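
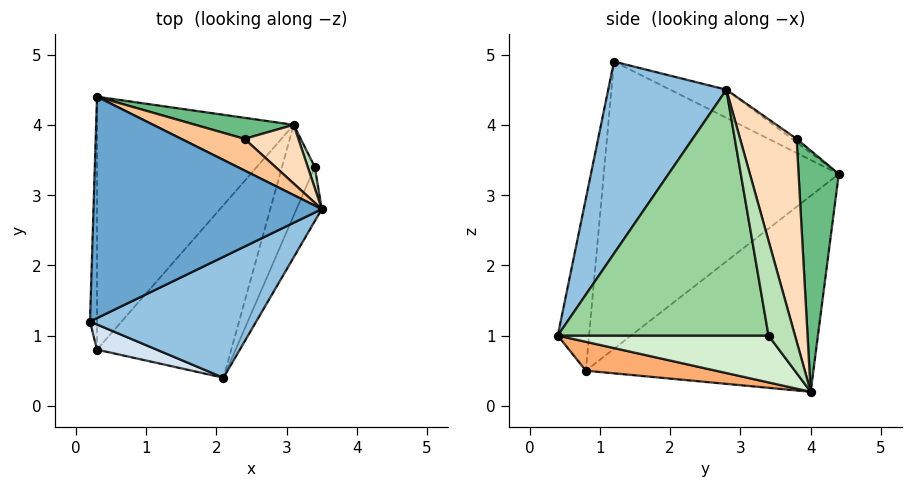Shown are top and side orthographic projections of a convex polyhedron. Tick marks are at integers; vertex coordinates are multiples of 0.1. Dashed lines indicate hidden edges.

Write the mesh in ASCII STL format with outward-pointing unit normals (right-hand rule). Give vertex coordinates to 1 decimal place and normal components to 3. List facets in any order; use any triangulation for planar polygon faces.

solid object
 facet normal -0.109 0.447 0.888
  outer loop
   vertex 0.3 4.4 3.3
   vertex 0.2 1.2 4.9
   vertex 3.5 2.8 4.5
  endloop
 endfacet
 facet normal 0.440 -0.813 0.381
  outer loop
   vertex 2.1 0.4 1.0
   vertex 3.5 2.8 4.5
   vertex 0.2 1.2 4.9
  endloop
 endfacet
 facet normal -1.000 0.019 -0.024
  outer loop
   vertex 0.3 0.8 0.5
   vertex 0.2 1.2 4.9
   vertex 0.3 4.4 3.3
  endloop
 endfacet
 facet normal -0.238 -0.968 0.083
  outer loop
   vertex 0.3 0.8 0.5
   vertex 2.1 0.4 1.0
   vertex 0.2 1.2 4.9
  endloop
 endfacet
 facet normal -0.618 0.483 -0.621
  outer loop
   vertex 0.3 0.8 0.5
   vertex 0.3 4.4 3.3
   vertex 3.1 4.0 0.2
  endloop
 endfacet
 facet normal 0.203 -0.266 -0.942
  outer loop
   vertex 0.3 0.8 0.5
   vertex 3.1 4.0 0.2
   vertex 2.1 0.4 1.0
  endloop
 endfacet
 facet normal -0.047 0.538 0.842
  outer loop
   vertex 2.4 3.8 3.8
   vertex 0.3 4.4 3.3
   vertex 3.5 2.8 4.5
  endloop
 endfacet
 facet normal 0.606 0.779 0.161
  outer loop
   vertex 2.4 3.8 3.8
   vertex 3.5 2.8 4.5
   vertex 3.1 4.0 0.2
  endloop
 endfacet
 facet normal 0.251 0.963 0.102
  outer loop
   vertex 2.4 3.8 3.8
   vertex 3.1 4.0 0.2
   vertex 0.3 4.4 3.3
  endloop
 endfacet
 facet normal 0.913 -0.396 -0.094
  outer loop
   vertex 3.4 3.4 1.0
   vertex 3.5 2.8 4.5
   vertex 2.1 0.4 1.0
  endloop
 endfacet
 facet normal 0.856 0.513 0.063
  outer loop
   vertex 3.4 3.4 1.0
   vertex 3.1 4.0 0.2
   vertex 3.5 2.8 4.5
  endloop
 endfacet
 facet normal 0.772 -0.335 -0.540
  outer loop
   vertex 3.4 3.4 1.0
   vertex 2.1 0.4 1.0
   vertex 3.1 4.0 0.2
  endloop
 endfacet
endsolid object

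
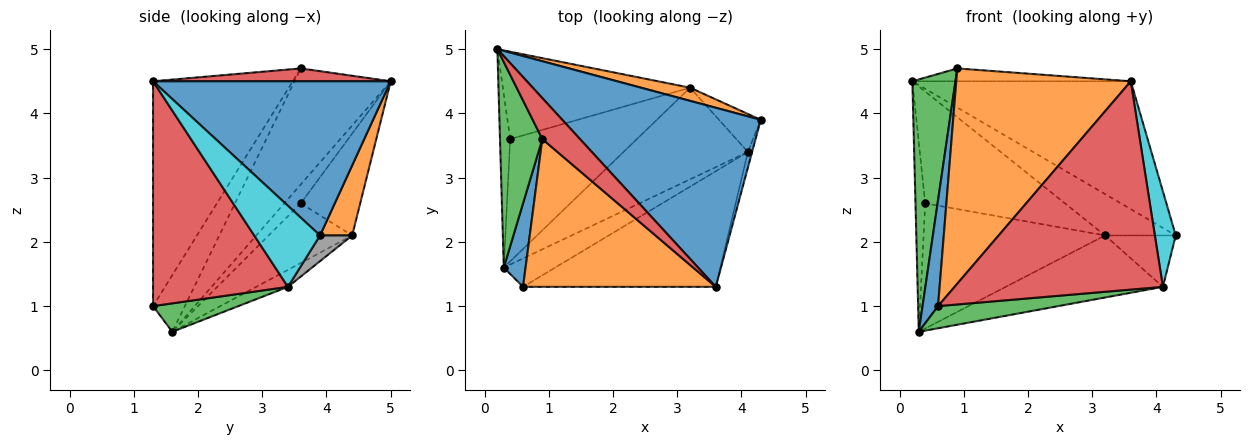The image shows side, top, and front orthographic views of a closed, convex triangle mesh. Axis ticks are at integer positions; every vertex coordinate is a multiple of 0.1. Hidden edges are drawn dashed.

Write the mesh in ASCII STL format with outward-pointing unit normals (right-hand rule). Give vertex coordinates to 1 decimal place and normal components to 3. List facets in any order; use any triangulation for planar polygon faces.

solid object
 facet normal 0.534 0.491 0.688
  outer loop
   vertex 3.6 1.3 4.5
   vertex 4.3 3.9 2.1
   vertex 0.2 5.0 4.5
  endloop
 endfacet
 facet normal 0.397 0.874 0.278
  outer loop
   vertex 3.2 4.4 2.1
   vertex 0.2 5.0 4.5
   vertex 4.3 3.9 2.1
  endloop
 endfacet
 facet normal -0.866 -0.388 0.316
  outer loop
   vertex 0.9 3.6 4.7
   vertex 0.2 5.0 4.5
   vertex 0.3 1.6 0.6
  endloop
 endfacet
 facet normal 0.309 0.284 0.907
  outer loop
   vertex 0.9 3.6 4.7
   vertex 3.6 1.3 4.5
   vertex 0.2 5.0 4.5
  endloop
 endfacet
 facet normal -0.781 0.461 -0.422
  outer loop
   vertex 0.4 3.6 2.6
   vertex 0.3 1.6 0.6
   vertex 0.2 5.0 4.5
  endloop
 endfacet
 facet normal -0.318 0.747 -0.584
  outer loop
   vertex 0.4 3.6 2.6
   vertex 0.2 5.0 4.5
   vertex 3.2 4.4 2.1
  endloop
 endfacet
 facet normal -0.313 0.679 -0.664
  outer loop
   vertex 0.4 3.6 2.6
   vertex 3.2 4.4 2.1
   vertex 0.3 1.6 0.6
  endloop
 endfacet
 facet normal 0.343 0.755 -0.558
  outer loop
   vertex 4.1 3.4 1.3
   vertex 3.2 4.4 2.1
   vertex 4.3 3.9 2.1
  endloop
 endfacet
 facet normal -0.112 0.557 -0.823
  outer loop
   vertex 4.1 3.4 1.3
   vertex 0.3 1.6 0.6
   vertex 3.2 4.4 2.1
  endloop
 endfacet
 facet normal 0.952 -0.302 -0.049
  outer loop
   vertex 4.1 3.4 1.3
   vertex 4.3 3.9 2.1
   vertex 3.6 1.3 4.5
  endloop
 endfacet
 facet normal -0.850 -0.414 0.326
  outer loop
   vertex 0.6 1.3 1.0
   vertex 0.9 3.6 4.7
   vertex 0.3 1.6 0.6
  endloop
 endfacet
 facet normal -0.551 -0.688 0.472
  outer loop
   vertex 0.6 1.3 1.0
   vertex 3.6 1.3 4.5
   vertex 0.9 3.6 4.7
  endloop
 endfacet
 facet normal 0.400 -0.564 -0.723
  outer loop
   vertex 0.6 1.3 1.0
   vertex 0.3 1.6 0.6
   vertex 4.1 3.4 1.3
  endloop
 endfacet
 facet normal 0.493 -0.761 -0.422
  outer loop
   vertex 0.6 1.3 1.0
   vertex 4.1 3.4 1.3
   vertex 3.6 1.3 4.5
  endloop
 endfacet
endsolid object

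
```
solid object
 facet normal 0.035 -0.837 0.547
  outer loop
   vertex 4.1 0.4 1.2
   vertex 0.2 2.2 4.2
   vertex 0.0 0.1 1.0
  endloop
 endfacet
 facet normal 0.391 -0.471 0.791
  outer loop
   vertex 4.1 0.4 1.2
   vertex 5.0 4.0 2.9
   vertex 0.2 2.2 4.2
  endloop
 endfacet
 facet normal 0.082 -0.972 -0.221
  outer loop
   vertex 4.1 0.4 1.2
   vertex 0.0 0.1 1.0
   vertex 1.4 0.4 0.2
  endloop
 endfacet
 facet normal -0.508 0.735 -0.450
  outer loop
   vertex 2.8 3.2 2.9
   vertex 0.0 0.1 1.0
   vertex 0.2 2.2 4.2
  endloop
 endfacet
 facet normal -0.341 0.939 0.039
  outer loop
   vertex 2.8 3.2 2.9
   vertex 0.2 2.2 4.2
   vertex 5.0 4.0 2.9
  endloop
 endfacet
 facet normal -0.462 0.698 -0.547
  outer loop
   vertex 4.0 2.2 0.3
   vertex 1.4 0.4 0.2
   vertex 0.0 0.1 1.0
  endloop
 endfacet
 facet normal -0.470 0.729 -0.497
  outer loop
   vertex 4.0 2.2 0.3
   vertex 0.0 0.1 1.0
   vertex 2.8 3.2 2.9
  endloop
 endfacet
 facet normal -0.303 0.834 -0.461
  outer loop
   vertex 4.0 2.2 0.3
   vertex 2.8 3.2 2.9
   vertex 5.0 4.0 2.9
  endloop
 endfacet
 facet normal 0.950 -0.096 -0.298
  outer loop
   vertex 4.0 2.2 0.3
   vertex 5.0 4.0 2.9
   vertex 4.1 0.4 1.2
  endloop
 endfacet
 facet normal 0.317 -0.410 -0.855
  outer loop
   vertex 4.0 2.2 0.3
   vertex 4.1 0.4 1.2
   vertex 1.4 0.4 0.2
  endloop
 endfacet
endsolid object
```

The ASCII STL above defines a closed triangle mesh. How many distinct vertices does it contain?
7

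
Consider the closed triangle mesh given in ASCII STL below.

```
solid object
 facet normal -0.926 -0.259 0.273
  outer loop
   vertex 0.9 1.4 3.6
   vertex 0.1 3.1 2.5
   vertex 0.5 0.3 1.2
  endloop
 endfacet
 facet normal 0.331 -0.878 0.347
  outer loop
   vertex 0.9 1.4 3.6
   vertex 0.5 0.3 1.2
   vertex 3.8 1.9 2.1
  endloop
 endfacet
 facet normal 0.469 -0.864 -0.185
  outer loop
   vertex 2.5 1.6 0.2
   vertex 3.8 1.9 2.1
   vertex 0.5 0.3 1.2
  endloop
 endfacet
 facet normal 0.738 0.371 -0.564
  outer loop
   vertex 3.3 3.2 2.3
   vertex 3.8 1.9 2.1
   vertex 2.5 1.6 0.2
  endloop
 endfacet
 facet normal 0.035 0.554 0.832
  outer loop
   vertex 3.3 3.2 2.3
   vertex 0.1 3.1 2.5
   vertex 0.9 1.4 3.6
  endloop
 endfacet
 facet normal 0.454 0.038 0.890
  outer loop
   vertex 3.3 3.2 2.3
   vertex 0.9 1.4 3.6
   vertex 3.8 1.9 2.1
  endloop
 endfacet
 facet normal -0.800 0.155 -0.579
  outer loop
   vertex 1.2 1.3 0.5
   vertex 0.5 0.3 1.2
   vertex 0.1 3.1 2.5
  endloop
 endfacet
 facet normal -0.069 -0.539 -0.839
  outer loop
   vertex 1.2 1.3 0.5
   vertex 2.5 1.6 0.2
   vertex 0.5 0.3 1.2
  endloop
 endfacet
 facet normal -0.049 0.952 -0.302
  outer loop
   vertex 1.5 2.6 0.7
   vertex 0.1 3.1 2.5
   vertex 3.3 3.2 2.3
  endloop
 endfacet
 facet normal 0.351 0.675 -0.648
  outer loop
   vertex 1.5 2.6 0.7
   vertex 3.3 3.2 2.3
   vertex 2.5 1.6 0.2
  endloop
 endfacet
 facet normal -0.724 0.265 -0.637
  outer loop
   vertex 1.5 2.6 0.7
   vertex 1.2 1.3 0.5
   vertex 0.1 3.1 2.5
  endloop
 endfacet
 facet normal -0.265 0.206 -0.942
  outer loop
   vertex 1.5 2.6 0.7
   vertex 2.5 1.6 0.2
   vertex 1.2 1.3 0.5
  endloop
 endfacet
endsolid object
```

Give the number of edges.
18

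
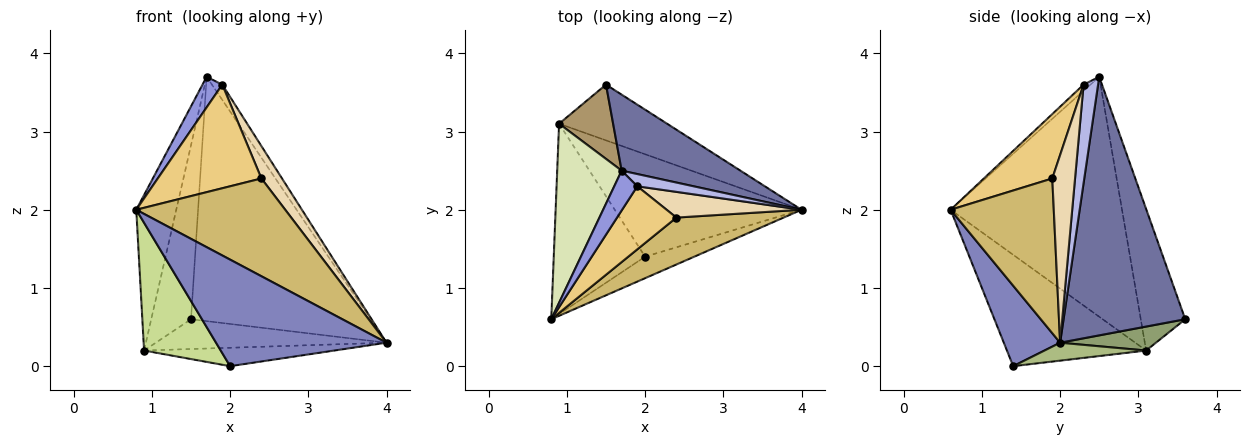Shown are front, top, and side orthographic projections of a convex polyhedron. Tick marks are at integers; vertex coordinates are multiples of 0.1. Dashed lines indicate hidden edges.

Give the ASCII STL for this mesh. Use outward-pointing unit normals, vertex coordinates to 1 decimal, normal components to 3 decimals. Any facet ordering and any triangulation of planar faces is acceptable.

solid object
 facet normal 0.543 0.802 0.249
  outer loop
   vertex 1.7 2.5 3.7
   vertex 4.0 2.0 0.3
   vertex 1.5 3.6 0.6
  endloop
 endfacet
 facet normal 0.308 -0.933 -0.188
  outer loop
   vertex 2.0 1.4 0.0
   vertex 4.0 2.0 0.3
   vertex 0.8 0.6 2.0
  endloop
 endfacet
 facet normal -0.208 -0.596 0.776
  outer loop
   vertex 1.9 2.3 3.6
   vertex 1.7 2.5 3.7
   vertex 0.8 0.6 2.0
  endloop
 endfacet
 facet normal 0.738 0.527 0.422
  outer loop
   vertex 1.9 2.3 3.6
   vertex 4.0 2.0 0.3
   vertex 1.7 2.5 3.7
  endloop
 endfacet
 facet normal 0.192 0.462 -0.866
  outer loop
   vertex 0.9 3.1 0.2
   vertex 1.5 3.6 0.6
   vertex 4.0 2.0 0.3
  endloop
 endfacet
 facet normal 0.094 0.176 -0.980
  outer loop
   vertex 0.9 3.1 0.2
   vertex 4.0 2.0 0.3
   vertex 2.0 1.4 0.0
  endloop
 endfacet
 facet normal -0.711 -0.392 -0.584
  outer loop
   vertex 0.9 3.1 0.2
   vertex 2.0 1.4 0.0
   vertex 0.8 0.6 2.0
  endloop
 endfacet
 facet normal -0.942 0.220 0.253
  outer loop
   vertex 0.9 3.1 0.2
   vertex 0.8 0.6 2.0
   vertex 1.7 2.5 3.7
  endloop
 endfacet
 facet normal -0.717 0.641 0.274
  outer loop
   vertex 0.9 3.1 0.2
   vertex 1.7 2.5 3.7
   vertex 1.5 3.6 0.6
  endloop
 endfacet
 facet normal 0.530 -0.765 0.367
  outer loop
   vertex 2.4 1.9 2.4
   vertex 0.8 0.6 2.0
   vertex 4.0 2.0 0.3
  endloop
 endfacet
 facet normal 0.491 -0.744 0.453
  outer loop
   vertex 2.4 1.9 2.4
   vertex 1.9 2.3 3.6
   vertex 0.8 0.6 2.0
  endloop
 endfacet
 facet normal 0.654 -0.593 0.470
  outer loop
   vertex 2.4 1.9 2.4
   vertex 4.0 2.0 0.3
   vertex 1.9 2.3 3.6
  endloop
 endfacet
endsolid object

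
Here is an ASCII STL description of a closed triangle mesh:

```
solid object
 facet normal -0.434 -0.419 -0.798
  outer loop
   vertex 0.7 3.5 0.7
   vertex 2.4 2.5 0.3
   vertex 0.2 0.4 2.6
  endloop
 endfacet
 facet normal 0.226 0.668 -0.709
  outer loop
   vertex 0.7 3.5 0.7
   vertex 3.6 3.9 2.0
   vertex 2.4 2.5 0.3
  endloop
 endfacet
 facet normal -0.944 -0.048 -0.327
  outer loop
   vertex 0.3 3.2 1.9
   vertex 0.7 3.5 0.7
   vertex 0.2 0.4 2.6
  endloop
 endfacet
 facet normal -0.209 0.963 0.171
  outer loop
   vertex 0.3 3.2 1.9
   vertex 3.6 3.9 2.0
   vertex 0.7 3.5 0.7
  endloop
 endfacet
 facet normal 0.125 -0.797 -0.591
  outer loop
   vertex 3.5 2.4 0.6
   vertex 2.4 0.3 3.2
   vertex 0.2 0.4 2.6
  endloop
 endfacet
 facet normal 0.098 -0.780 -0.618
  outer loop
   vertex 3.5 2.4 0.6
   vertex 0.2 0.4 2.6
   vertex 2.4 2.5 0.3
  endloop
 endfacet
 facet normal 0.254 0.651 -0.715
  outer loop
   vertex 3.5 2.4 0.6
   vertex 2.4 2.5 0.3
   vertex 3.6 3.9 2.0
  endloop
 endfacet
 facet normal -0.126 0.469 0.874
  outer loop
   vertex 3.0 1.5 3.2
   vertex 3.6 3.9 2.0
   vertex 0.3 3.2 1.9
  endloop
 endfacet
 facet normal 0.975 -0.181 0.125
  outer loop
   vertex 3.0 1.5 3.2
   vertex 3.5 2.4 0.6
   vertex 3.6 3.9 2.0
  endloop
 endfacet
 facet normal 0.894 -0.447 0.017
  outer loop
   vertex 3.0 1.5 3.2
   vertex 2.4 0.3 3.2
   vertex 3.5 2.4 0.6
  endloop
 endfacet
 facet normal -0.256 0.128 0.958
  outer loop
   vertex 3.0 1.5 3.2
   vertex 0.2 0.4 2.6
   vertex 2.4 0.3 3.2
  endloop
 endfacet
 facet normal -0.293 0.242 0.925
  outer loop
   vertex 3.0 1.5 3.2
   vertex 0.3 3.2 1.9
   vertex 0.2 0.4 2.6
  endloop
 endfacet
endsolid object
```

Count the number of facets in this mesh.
12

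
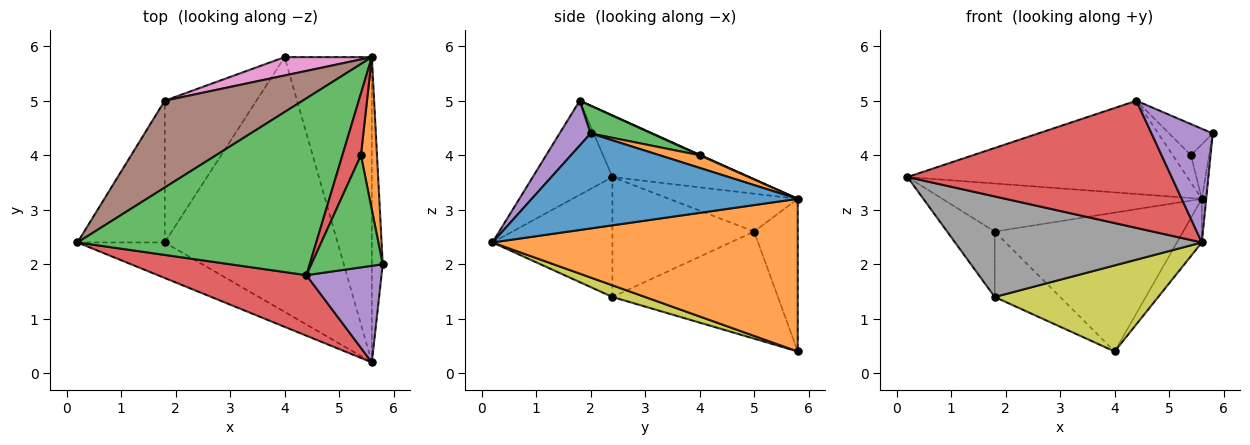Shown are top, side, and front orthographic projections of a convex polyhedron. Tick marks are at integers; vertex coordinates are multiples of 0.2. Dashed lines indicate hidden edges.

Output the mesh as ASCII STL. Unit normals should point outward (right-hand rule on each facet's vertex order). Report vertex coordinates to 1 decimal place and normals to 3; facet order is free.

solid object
 facet normal 0.993 0.016 -0.114
  outer loop
   vertex 5.6 0.2 2.4
   vertex 5.6 5.8 3.2
   vertex 5.8 2.0 4.4
  endloop
 endfacet
 facet normal 0.866 0.071 -0.495
  outer loop
   vertex 5.6 0.2 2.4
   vertex 4.0 5.8 0.4
   vertex 5.6 5.8 3.2
  endloop
 endfacet
 facet normal -0.222 0.455 0.862
  outer loop
   vertex 4.4 1.8 5.0
   vertex 5.6 5.8 3.2
   vertex 0.2 2.4 3.6
  endloop
 endfacet
 facet normal -0.263 -0.871 0.415
  outer loop
   vertex 4.4 1.8 5.0
   vertex 0.2 2.4 3.6
   vertex 5.6 0.2 2.4
  endloop
 endfacet
 facet normal 0.360 -0.711 0.604
  outer loop
   vertex 4.4 1.8 5.0
   vertex 5.6 0.2 2.4
   vertex 5.8 2.0 4.4
  endloop
 endfacet
 facet normal -0.233 0.471 0.851
  outer loop
   vertex 1.8 5.0 2.6
   vertex 0.2 2.4 3.6
   vertex 5.6 5.8 3.2
  endloop
 endfacet
 facet normal -0.224 0.966 0.128
  outer loop
   vertex 1.8 5.0 2.6
   vertex 5.6 5.8 3.2
   vertex 4.0 5.8 0.4
  endloop
 endfacet
 facet normal -0.417 -0.857 -0.303
  outer loop
   vertex 1.8 2.4 1.4
   vertex 5.6 0.2 2.4
   vertex 0.2 2.4 3.6
  endloop
 endfacet
 facet normal 0.064 -0.319 -0.945
  outer loop
   vertex 1.8 2.4 1.4
   vertex 4.0 5.8 0.4
   vertex 5.6 0.2 2.4
  endloop
 endfacet
 facet normal -0.780 0.262 -0.568
  outer loop
   vertex 1.8 2.4 1.4
   vertex 0.2 2.4 3.6
   vertex 1.8 5.0 2.6
  endloop
 endfacet
 facet normal -0.728 0.288 -0.623
  outer loop
   vertex 1.8 2.4 1.4
   vertex 1.8 5.0 2.6
   vertex 4.0 5.8 0.4
  endloop
 endfacet
 facet normal 0.595 0.270 0.757
  outer loop
   vertex 5.4 4.0 4.0
   vertex 5.8 2.0 4.4
   vertex 5.6 5.8 3.2
  endloop
 endfacet
 facet normal 0.351 0.251 0.902
  outer loop
   vertex 5.4 4.0 4.0
   vertex 4.4 1.8 5.0
   vertex 5.8 2.0 4.4
  endloop
 endfacet
 facet normal 0.027 0.403 0.915
  outer loop
   vertex 5.4 4.0 4.0
   vertex 5.6 5.8 3.2
   vertex 4.4 1.8 5.0
  endloop
 endfacet
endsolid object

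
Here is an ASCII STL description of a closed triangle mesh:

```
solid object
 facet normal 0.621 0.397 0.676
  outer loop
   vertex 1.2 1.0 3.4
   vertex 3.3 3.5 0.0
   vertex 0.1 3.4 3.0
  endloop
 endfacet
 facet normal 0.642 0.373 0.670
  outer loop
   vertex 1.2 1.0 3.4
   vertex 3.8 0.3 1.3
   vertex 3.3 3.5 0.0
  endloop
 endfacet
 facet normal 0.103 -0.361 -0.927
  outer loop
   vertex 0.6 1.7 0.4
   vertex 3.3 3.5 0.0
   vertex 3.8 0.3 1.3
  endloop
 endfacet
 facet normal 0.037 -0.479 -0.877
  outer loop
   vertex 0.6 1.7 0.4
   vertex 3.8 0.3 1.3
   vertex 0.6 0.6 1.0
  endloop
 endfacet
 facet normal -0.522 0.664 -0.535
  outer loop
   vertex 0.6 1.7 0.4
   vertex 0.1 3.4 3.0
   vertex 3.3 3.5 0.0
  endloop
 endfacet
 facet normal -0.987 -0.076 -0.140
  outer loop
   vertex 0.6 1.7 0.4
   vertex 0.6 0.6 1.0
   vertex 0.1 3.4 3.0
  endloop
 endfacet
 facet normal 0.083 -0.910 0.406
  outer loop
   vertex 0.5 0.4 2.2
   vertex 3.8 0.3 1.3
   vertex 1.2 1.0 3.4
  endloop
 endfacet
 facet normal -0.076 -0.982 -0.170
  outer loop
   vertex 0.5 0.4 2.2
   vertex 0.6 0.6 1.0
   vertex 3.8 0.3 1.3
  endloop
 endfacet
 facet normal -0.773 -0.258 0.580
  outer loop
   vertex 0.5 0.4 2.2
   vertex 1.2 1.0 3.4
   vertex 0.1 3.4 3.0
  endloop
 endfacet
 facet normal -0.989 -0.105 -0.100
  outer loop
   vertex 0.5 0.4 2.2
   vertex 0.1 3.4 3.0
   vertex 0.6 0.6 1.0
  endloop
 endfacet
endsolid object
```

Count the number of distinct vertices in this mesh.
7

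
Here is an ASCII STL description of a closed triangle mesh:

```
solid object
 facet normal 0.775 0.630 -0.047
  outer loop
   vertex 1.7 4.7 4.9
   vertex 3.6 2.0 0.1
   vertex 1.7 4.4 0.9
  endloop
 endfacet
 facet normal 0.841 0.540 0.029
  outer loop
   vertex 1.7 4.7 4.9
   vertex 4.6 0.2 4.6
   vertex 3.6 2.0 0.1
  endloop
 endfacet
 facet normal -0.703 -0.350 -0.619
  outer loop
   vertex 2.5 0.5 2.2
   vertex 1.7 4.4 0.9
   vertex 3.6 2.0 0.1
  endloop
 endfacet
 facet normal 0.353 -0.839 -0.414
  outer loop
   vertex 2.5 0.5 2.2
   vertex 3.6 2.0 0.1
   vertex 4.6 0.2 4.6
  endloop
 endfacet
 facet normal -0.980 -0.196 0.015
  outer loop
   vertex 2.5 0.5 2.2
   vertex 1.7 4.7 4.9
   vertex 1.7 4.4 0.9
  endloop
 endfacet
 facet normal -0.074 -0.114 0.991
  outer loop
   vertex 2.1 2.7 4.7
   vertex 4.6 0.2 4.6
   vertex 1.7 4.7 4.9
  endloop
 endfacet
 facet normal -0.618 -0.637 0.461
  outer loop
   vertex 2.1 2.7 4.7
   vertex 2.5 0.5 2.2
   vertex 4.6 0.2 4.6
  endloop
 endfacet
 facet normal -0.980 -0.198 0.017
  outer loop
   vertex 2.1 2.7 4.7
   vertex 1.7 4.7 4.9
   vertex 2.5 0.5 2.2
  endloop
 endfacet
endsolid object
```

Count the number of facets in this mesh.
8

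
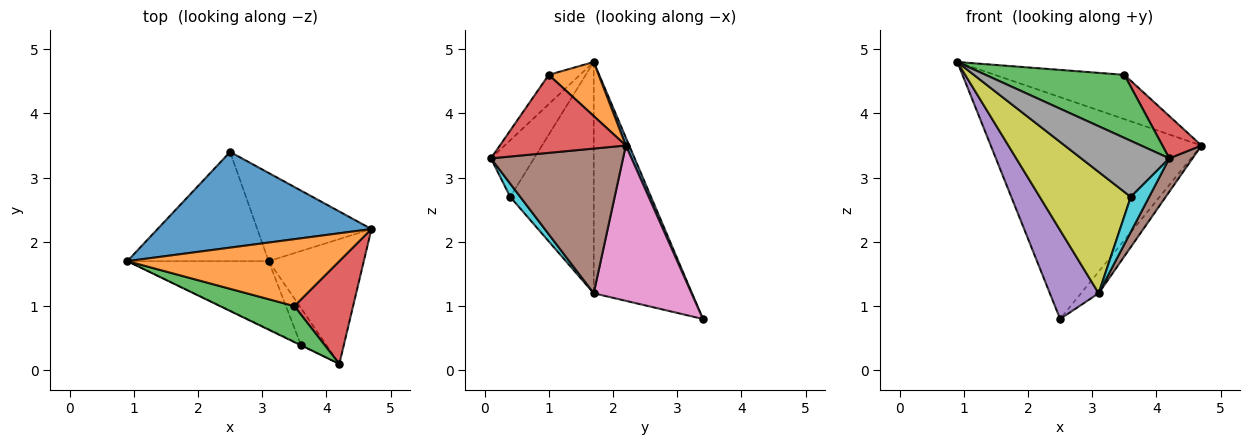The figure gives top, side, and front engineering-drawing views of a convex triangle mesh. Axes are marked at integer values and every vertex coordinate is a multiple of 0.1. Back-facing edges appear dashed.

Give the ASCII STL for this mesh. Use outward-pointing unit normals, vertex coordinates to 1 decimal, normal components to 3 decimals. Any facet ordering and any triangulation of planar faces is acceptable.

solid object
 facet normal 0.015 0.918 0.396
  outer loop
   vertex 2.5 3.4 0.8
   vertex 0.9 1.7 4.8
   vertex 4.7 2.2 3.5
  endloop
 endfacet
 facet normal 0.208 0.540 0.816
  outer loop
   vertex 3.5 1.0 4.6
   vertex 4.7 2.2 3.5
   vertex 0.9 1.7 4.8
  endloop
 endfacet
 facet normal -0.192 -0.852 0.487
  outer loop
   vertex 3.5 1.0 4.6
   vertex 0.9 1.7 4.8
   vertex 4.2 0.1 3.3
  endloop
 endfacet
 facet normal 0.775 -0.240 0.584
  outer loop
   vertex 3.5 1.0 4.6
   vertex 4.2 0.1 3.3
   vertex 4.7 2.2 3.5
  endloop
 endfacet
 facet normal -0.786 -0.390 -0.480
  outer loop
   vertex 3.1 1.7 1.2
   vertex 0.9 1.7 4.8
   vertex 2.5 3.4 0.8
  endloop
 endfacet
 facet normal 0.827 -0.145 -0.544
  outer loop
   vertex 3.1 1.7 1.2
   vertex 4.7 2.2 3.5
   vertex 4.2 0.1 3.3
  endloop
 endfacet
 facet normal 0.797 0.144 -0.586
  outer loop
   vertex 3.1 1.7 1.2
   vertex 2.5 3.4 0.8
   vertex 4.7 2.2 3.5
  endloop
 endfacet
 facet normal -0.440 -0.898 -0.009
  outer loop
   vertex 3.6 0.4 2.7
   vertex 4.2 0.1 3.3
   vertex 0.9 1.7 4.8
  endloop
 endfacet
 facet normal -0.625 -0.681 -0.382
  outer loop
   vertex 3.6 0.4 2.7
   vertex 0.9 1.7 4.8
   vertex 3.1 1.7 1.2
  endloop
 endfacet
 facet normal 0.355 -0.645 -0.677
  outer loop
   vertex 3.6 0.4 2.7
   vertex 3.1 1.7 1.2
   vertex 4.2 0.1 3.3
  endloop
 endfacet
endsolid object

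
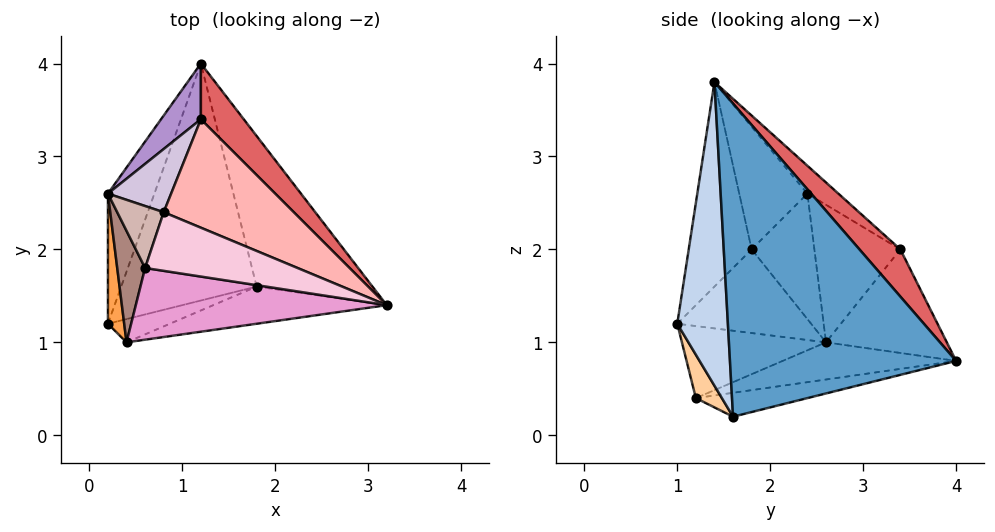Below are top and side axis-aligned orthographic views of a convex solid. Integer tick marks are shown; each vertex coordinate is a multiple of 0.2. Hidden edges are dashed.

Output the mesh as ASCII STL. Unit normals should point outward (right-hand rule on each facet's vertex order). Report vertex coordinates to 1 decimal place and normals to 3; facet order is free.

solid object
 facet normal 0.893 0.306 -0.330
  outer loop
   vertex 1.8 1.6 0.2
   vertex 1.2 4.0 0.8
   vertex 3.2 1.4 3.8
  endloop
 endfacet
 facet normal 0.287 -0.944 -0.164
  outer loop
   vertex 0.4 1.0 1.2
   vertex 1.8 1.6 0.2
   vertex 3.2 1.4 3.8
  endloop
 endfacet
 facet normal -0.971 -0.094 0.219
  outer loop
   vertex 0.2 1.2 0.4
   vertex 0.4 1.0 1.2
   vertex 0.2 2.6 1.0
  endloop
 endfacet
 facet normal 0.199 -0.938 -0.284
  outer loop
   vertex 0.2 1.2 0.4
   vertex 1.8 1.6 0.2
   vertex 0.4 1.0 1.2
  endloop
 endfacet
 facet normal -0.592 0.317 -0.741
  outer loop
   vertex 0.2 1.2 0.4
   vertex 0.2 2.6 1.0
   vertex 1.2 4.0 0.8
  endloop
 endfacet
 facet normal -0.170 0.199 -0.965
  outer loop
   vertex 0.2 1.2 0.4
   vertex 1.2 4.0 0.8
   vertex 1.8 1.6 0.2
  endloop
 endfacet
 facet normal 0.441 0.803 0.401
  outer loop
   vertex 1.2 3.4 2.0
   vertex 3.2 1.4 3.8
   vertex 1.2 4.0 0.8
  endloop
 endfacet
 facet normal -0.174 0.557 0.812
  outer loop
   vertex 1.2 3.4 2.0
   vertex 0.8 2.4 2.6
   vertex 3.2 1.4 3.8
  endloop
 endfacet
 facet normal -0.758 0.583 0.292
  outer loop
   vertex 1.2 3.4 2.0
   vertex 1.2 4.0 0.8
   vertex 0.2 2.6 1.0
  endloop
 endfacet
 facet normal -0.774 0.523 0.356
  outer loop
   vertex 1.2 3.4 2.0
   vertex 0.2 2.6 1.0
   vertex 0.8 2.4 2.6
  endloop
 endfacet
 facet normal -0.946 -0.079 0.315
  outer loop
   vertex 0.6 1.8 2.0
   vertex 0.2 2.6 1.0
   vertex 0.4 1.0 1.2
  endloop
 endfacet
 facet normal -0.937 -0.035 0.347
  outer loop
   vertex 0.6 1.8 2.0
   vertex 0.8 2.4 2.6
   vertex 0.2 2.6 1.0
  endloop
 endfacet
 facet normal -0.538 -0.525 0.660
  outer loop
   vertex 0.6 1.8 2.0
   vertex 0.4 1.0 1.2
   vertex 3.2 1.4 3.8
  endloop
 endfacet
 facet normal -0.545 -0.495 0.677
  outer loop
   vertex 0.6 1.8 2.0
   vertex 3.2 1.4 3.8
   vertex 0.8 2.4 2.6
  endloop
 endfacet
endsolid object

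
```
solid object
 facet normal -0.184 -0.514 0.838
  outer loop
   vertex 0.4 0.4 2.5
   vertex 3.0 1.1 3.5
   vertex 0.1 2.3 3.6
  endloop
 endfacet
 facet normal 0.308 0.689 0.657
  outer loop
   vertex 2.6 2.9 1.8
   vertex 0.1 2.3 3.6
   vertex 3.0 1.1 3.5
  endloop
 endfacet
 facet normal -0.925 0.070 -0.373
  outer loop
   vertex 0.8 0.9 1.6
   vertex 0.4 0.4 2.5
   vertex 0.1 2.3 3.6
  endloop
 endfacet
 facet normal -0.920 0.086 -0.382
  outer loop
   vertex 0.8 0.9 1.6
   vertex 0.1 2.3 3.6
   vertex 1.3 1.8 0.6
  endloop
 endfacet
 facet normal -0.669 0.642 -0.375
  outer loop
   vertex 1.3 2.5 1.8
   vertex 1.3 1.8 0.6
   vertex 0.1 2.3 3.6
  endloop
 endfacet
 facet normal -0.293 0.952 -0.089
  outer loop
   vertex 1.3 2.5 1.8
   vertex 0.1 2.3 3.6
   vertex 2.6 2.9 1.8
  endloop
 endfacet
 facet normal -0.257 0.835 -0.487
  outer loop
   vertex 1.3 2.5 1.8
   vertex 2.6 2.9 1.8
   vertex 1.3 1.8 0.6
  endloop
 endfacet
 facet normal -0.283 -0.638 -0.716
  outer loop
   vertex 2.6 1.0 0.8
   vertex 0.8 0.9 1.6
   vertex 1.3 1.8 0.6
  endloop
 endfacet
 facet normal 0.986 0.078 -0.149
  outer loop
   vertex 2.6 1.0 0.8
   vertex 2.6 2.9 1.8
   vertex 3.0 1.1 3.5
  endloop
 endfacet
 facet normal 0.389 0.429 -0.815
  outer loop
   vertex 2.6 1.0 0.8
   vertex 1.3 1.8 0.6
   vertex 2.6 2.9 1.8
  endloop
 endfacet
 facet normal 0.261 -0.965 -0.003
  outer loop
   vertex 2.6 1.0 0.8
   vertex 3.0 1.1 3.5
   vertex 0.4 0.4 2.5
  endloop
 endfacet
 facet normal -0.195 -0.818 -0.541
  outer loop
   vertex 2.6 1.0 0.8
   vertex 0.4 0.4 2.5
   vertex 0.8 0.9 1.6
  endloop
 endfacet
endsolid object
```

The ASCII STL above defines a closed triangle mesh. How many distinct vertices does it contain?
8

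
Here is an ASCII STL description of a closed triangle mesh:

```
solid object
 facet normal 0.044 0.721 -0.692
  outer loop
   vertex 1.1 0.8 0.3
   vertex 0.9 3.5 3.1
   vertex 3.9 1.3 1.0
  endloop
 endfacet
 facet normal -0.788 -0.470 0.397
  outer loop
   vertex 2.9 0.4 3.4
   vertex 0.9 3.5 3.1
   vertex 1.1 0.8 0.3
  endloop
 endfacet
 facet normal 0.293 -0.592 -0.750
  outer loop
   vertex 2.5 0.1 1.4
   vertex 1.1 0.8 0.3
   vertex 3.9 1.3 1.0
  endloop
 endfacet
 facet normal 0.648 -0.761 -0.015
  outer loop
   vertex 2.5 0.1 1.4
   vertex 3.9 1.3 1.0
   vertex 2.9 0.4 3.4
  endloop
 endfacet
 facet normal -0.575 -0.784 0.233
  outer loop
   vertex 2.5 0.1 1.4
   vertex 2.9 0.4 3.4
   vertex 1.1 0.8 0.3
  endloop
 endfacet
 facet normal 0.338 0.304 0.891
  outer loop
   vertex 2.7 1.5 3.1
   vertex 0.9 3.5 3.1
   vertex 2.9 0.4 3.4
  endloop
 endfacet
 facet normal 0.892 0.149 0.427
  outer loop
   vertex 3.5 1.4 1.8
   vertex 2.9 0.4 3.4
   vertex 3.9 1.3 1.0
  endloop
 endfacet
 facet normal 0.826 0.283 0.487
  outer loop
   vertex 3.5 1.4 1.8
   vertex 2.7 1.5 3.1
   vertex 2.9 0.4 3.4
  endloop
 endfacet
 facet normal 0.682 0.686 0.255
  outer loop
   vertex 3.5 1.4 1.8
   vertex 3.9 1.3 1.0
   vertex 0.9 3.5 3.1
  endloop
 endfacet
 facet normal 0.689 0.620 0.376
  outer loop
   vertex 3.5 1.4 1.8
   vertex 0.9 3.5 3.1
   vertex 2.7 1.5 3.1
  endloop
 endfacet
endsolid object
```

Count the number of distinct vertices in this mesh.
7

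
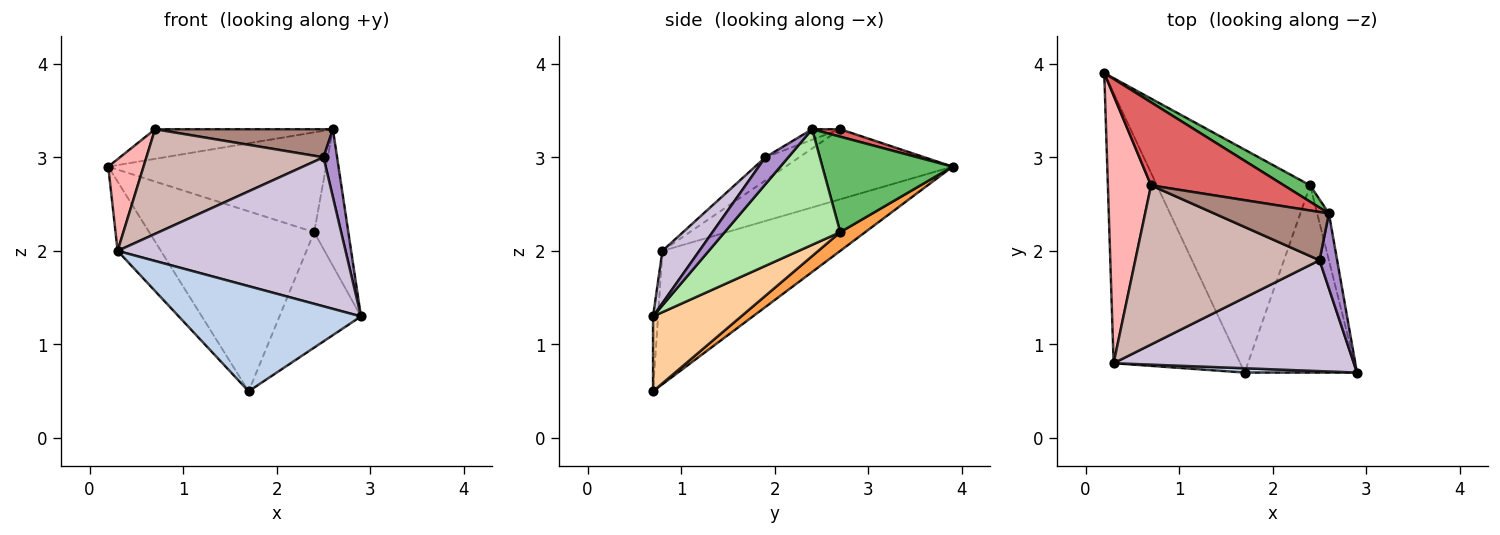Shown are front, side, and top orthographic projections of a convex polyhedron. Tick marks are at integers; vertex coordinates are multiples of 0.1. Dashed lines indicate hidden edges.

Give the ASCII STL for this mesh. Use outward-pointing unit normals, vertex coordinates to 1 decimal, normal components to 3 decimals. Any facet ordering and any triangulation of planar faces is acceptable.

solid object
 facet normal -0.714 0.174 -0.678
  outer loop
   vertex 0.3 0.8 2.0
   vertex 0.2 3.9 2.9
   vertex 1.7 0.7 0.5
  endloop
 endfacet
 facet normal -0.027 -0.999 0.041
  outer loop
   vertex 0.3 0.8 2.0
   vertex 1.7 0.7 0.5
   vertex 2.9 0.7 1.3
  endloop
 endfacet
 facet normal 0.095 0.625 -0.775
  outer loop
   vertex 2.4 2.7 2.2
   vertex 1.7 0.7 0.5
   vertex 0.2 3.9 2.9
  endloop
 endfacet
 facet normal 0.494 0.457 -0.740
  outer loop
   vertex 2.4 2.7 2.2
   vertex 2.9 0.7 1.3
   vertex 1.7 0.7 0.5
  endloop
 endfacet
 facet normal 0.508 0.850 0.139
  outer loop
   vertex 2.4 2.7 2.2
   vertex 0.2 3.9 2.9
   vertex 2.6 2.4 3.3
  endloop
 endfacet
 facet normal 0.955 0.282 -0.097
  outer loop
   vertex 2.4 2.7 2.2
   vertex 2.6 2.4 3.3
   vertex 2.9 0.7 1.3
  endloop
 endfacet
 facet normal 0.053 0.336 0.941
  outer loop
   vertex 0.7 2.7 3.3
   vertex 2.6 2.4 3.3
   vertex 0.2 3.9 2.9
  endloop
 endfacet
 facet normal -0.838 -0.177 0.516
  outer loop
   vertex 0.7 2.7 3.3
   vertex 0.2 3.9 2.9
   vertex 0.3 0.8 2.0
  endloop
 endfacet
 facet normal 0.750 -0.444 0.490
  outer loop
   vertex 2.5 1.9 3.0
   vertex 2.9 0.7 1.3
   vertex 2.6 2.4 3.3
  endloop
 endfacet
 facet normal 0.129 -0.796 0.592
  outer loop
   vertex 2.5 1.9 3.0
   vertex 0.3 0.8 2.0
   vertex 2.9 0.7 1.3
  endloop
 endfacet
 facet normal -0.079 -0.501 0.862
  outer loop
   vertex 2.5 1.9 3.0
   vertex 2.6 2.4 3.3
   vertex 0.7 2.7 3.3
  endloop
 endfacet
 facet normal -0.104 -0.547 0.831
  outer loop
   vertex 2.5 1.9 3.0
   vertex 0.7 2.7 3.3
   vertex 0.3 0.8 2.0
  endloop
 endfacet
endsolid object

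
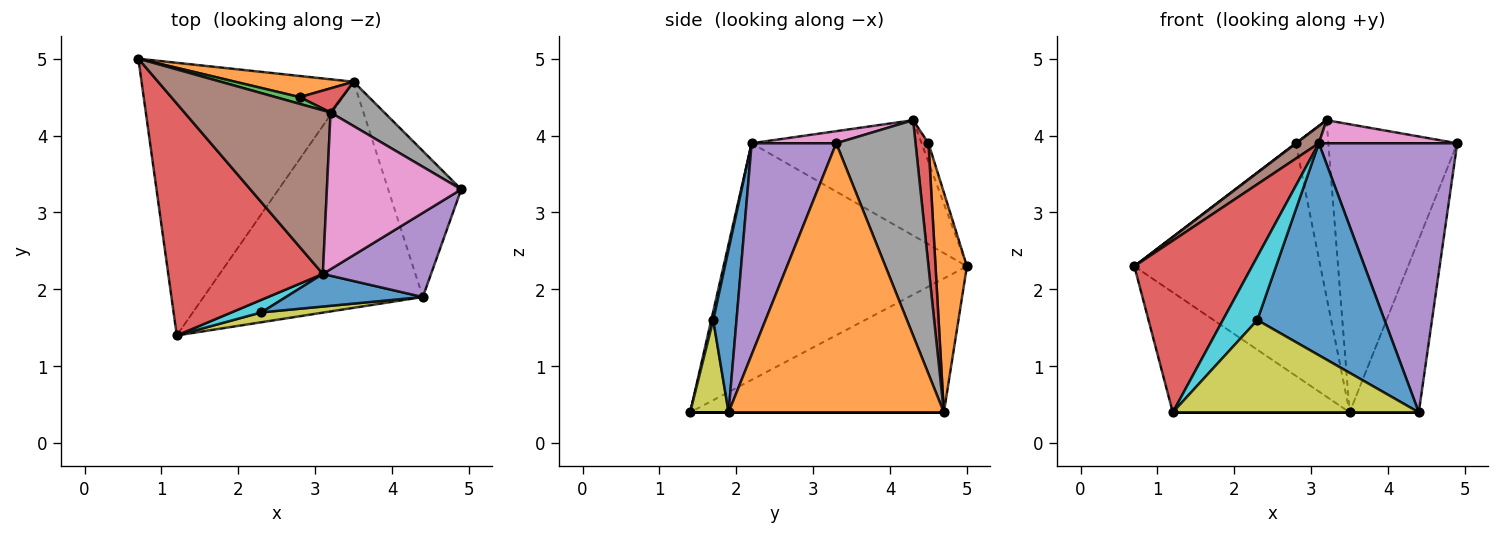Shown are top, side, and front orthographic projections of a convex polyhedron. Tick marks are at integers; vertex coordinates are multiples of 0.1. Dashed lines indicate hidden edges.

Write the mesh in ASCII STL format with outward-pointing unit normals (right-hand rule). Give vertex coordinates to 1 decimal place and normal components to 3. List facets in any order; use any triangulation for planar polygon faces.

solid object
 facet normal -0.500 0.349 -0.792
  outer loop
   vertex 3.5 4.7 0.4
   vertex 1.2 1.4 0.4
   vertex 0.7 5.0 2.3
  endloop
 endfacet
 facet normal 0.922 0.296 -0.250
  outer loop
   vertex 4.4 1.9 0.4
   vertex 3.5 4.7 0.4
   vertex 4.9 3.3 3.9
  endloop
 endfacet
 facet normal 0.000 0.000 -1.000
  outer loop
   vertex 4.4 1.9 0.4
   vertex 1.2 1.4 0.4
   vertex 3.5 4.7 0.4
  endloop
 endfacet
 facet normal -0.776 -0.375 0.507
  outer loop
   vertex 3.1 2.2 3.9
   vertex 0.7 5.0 2.3
   vertex 1.2 1.4 0.4
  endloop
 endfacet
 facet normal 0.504 -0.824 0.258
  outer loop
   vertex 3.1 2.2 3.9
   vertex 4.4 1.9 0.4
   vertex 4.9 3.3 3.9
  endloop
 endfacet
 facet normal -0.618 -0.082 0.782
  outer loop
   vertex 3.2 4.3 4.2
   vertex 0.7 5.0 2.3
   vertex 3.1 2.2 3.9
  endloop
 endfacet
 facet normal 0.089 -0.145 0.985
  outer loop
   vertex 3.2 4.3 4.2
   vertex 3.1 2.2 3.9
   vertex 4.9 3.3 3.9
  endloop
 endfacet
 facet normal 0.520 0.844 0.130
  outer loop
   vertex 3.2 4.3 4.2
   vertex 4.9 3.3 3.9
   vertex 3.5 4.7 0.4
  endloop
 endfacet
 facet normal 0.154 -0.983 0.105
  outer loop
   vertex 2.3 1.7 1.6
   vertex 1.2 1.4 0.4
   vertex 4.4 1.9 0.4
  endloop
 endfacet
 facet normal 0.056 -0.980 0.193
  outer loop
   vertex 2.3 1.7 1.6
   vertex 3.1 2.2 3.9
   vertex 1.2 1.4 0.4
  endloop
 endfacet
 facet normal 0.178 -0.973 0.150
  outer loop
   vertex 2.3 1.7 1.6
   vertex 4.4 1.9 0.4
   vertex 3.1 2.2 3.9
  endloop
 endfacet
 facet normal 0.166 0.982 0.089
  outer loop
   vertex 2.8 4.5 3.9
   vertex 3.5 4.7 0.4
   vertex 0.7 5.0 2.3
  endloop
 endfacet
 facet normal -0.611 -0.036 0.791
  outer loop
   vertex 2.8 4.5 3.9
   vertex 0.7 5.0 2.3
   vertex 3.2 4.3 4.2
  endloop
 endfacet
 facet normal 0.366 0.922 0.126
  outer loop
   vertex 2.8 4.5 3.9
   vertex 3.2 4.3 4.2
   vertex 3.5 4.7 0.4
  endloop
 endfacet
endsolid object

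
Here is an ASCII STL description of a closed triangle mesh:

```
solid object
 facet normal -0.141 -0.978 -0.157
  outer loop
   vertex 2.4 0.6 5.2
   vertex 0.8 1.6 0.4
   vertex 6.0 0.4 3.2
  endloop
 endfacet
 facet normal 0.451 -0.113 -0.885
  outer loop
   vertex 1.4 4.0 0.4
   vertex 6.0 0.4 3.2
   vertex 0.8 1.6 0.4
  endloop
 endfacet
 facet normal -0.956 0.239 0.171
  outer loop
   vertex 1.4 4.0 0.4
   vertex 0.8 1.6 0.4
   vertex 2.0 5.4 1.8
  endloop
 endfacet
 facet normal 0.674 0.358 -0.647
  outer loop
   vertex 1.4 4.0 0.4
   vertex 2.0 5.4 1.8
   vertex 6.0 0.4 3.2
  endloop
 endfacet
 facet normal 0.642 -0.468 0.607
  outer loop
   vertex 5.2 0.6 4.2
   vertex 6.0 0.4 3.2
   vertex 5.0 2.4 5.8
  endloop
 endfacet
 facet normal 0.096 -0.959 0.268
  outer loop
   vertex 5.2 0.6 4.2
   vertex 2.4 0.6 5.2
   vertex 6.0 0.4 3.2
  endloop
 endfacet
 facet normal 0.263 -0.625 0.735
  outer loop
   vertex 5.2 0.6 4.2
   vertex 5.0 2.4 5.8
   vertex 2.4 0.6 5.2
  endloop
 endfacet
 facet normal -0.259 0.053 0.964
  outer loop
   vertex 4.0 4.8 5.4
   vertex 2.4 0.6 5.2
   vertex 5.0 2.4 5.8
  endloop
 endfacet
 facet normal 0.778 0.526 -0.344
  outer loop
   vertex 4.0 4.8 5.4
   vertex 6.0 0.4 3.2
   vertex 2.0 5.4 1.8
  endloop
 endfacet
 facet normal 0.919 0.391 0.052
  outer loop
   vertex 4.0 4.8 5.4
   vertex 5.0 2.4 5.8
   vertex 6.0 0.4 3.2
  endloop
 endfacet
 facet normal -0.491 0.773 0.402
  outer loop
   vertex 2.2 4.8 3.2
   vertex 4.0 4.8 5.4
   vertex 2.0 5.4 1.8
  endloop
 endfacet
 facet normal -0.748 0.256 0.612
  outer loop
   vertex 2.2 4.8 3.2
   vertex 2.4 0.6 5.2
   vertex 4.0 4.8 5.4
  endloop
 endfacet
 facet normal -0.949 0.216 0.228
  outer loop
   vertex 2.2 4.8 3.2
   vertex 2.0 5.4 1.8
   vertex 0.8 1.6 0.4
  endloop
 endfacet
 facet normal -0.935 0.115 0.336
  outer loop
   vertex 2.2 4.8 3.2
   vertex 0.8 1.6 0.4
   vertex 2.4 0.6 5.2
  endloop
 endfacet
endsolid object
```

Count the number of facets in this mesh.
14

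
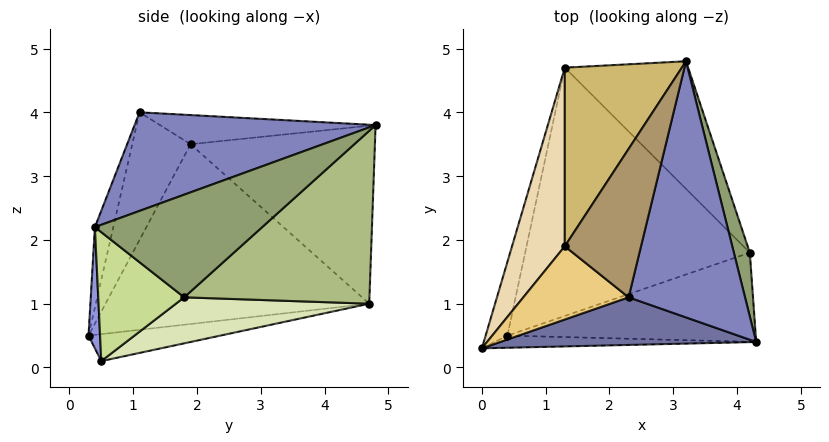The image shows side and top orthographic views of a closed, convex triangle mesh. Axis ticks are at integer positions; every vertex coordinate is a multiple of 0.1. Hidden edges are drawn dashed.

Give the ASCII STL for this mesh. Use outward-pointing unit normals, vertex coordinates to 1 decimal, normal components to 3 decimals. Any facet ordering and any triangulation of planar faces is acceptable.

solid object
 facet normal -0.087 -0.957 0.276
  outer loop
   vertex 2.3 1.1 4.0
   vertex 0.0 0.3 0.5
   vertex 4.3 0.4 2.2
  endloop
 endfacet
 facet normal 0.642 -0.115 0.758
  outer loop
   vertex 2.3 1.1 4.0
   vertex 4.3 0.4 2.2
   vertex 3.2 4.8 3.8
  endloop
 endfacet
 facet normal 0.148 -0.936 -0.320
  outer loop
   vertex 0.4 0.5 0.1
   vertex 4.3 0.4 2.2
   vertex 0.0 0.3 0.5
  endloop
 endfacet
 facet normal -0.745 0.289 -0.601
  outer loop
   vertex 0.4 0.5 0.1
   vertex 0.0 0.3 0.5
   vertex 1.3 4.7 1.0
  endloop
 endfacet
 facet normal 0.971 0.188 0.151
  outer loop
   vertex 4.2 1.8 1.1
   vertex 3.2 4.8 3.8
   vertex 4.3 0.4 2.2
  endloop
 endfacet
 facet normal 0.638 0.622 -0.455
  outer loop
   vertex 4.2 1.8 1.1
   vertex 1.3 4.7 1.0
   vertex 3.2 4.8 3.8
  endloop
 endfacet
 facet normal 0.384 -0.553 -0.739
  outer loop
   vertex 4.2 1.8 1.1
   vertex 4.3 0.4 2.2
   vertex 0.4 0.5 0.1
  endloop
 endfacet
 facet normal 0.198 0.165 -0.966
  outer loop
   vertex 4.2 1.8 1.1
   vertex 0.4 0.5 0.1
   vertex 1.3 4.7 1.0
  endloop
 endfacet
 facet normal -0.354 0.136 0.925
  outer loop
   vertex 1.3 1.9 3.5
   vertex 2.3 1.1 4.0
   vertex 3.2 4.8 3.8
  endloop
 endfacet
 facet normal -0.750 0.440 0.493
  outer loop
   vertex 1.3 1.9 3.5
   vertex 3.2 4.8 3.8
   vertex 1.3 4.7 1.0
  endloop
 endfacet
 facet normal -0.671 -0.493 0.554
  outer loop
   vertex 1.3 1.9 3.5
   vertex 0.0 0.3 0.5
   vertex 2.3 1.1 4.0
  endloop
 endfacet
 facet normal -0.931 0.244 0.273
  outer loop
   vertex 1.3 1.9 3.5
   vertex 1.3 4.7 1.0
   vertex 0.0 0.3 0.5
  endloop
 endfacet
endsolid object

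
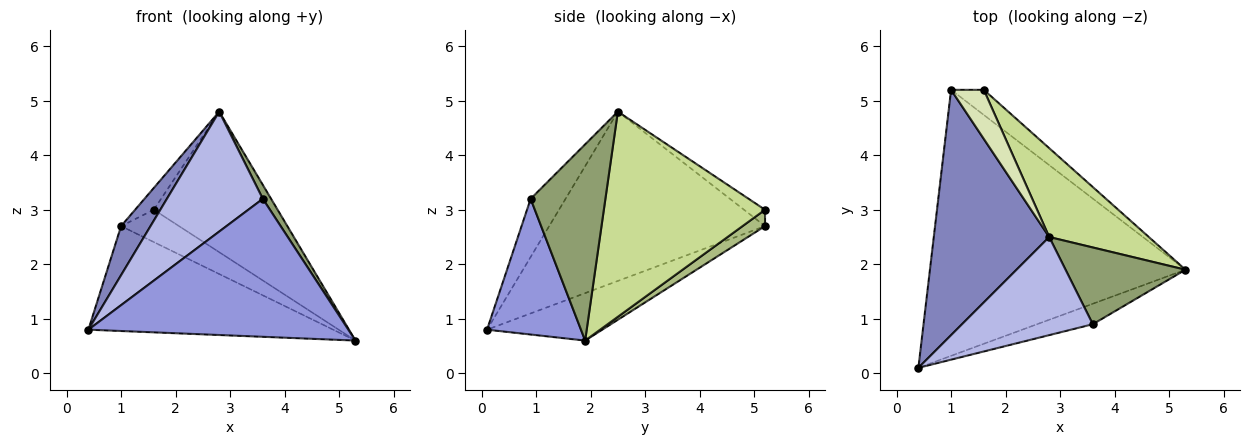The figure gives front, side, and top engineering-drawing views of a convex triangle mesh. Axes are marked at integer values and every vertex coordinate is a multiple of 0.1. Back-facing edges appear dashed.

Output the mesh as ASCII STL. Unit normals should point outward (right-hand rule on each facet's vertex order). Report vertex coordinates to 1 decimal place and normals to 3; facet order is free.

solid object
 facet normal -0.170 0.362 -0.917
  outer loop
   vertex 1.0 5.2 2.7
   vertex 5.3 1.9 0.6
   vertex 0.4 0.1 0.8
  endloop
 endfacet
 facet normal -0.821 -0.112 0.560
  outer loop
   vertex 2.8 2.5 4.8
   vertex 1.0 5.2 2.7
   vertex 0.4 0.1 0.8
  endloop
 endfacet
 facet normal 0.337 -0.931 -0.138
  outer loop
   vertex 3.6 0.9 3.2
   vertex 0.4 0.1 0.8
   vertex 5.3 1.9 0.6
  endloop
 endfacet
 facet normal -0.271 -0.745 0.610
  outer loop
   vertex 3.6 0.9 3.2
   vertex 2.8 2.5 4.8
   vertex 0.4 0.1 0.8
  endloop
 endfacet
 facet normal 0.849 -0.094 0.519
  outer loop
   vertex 3.6 0.9 3.2
   vertex 5.3 1.9 0.6
   vertex 2.8 2.5 4.8
  endloop
 endfacet
 facet normal 0.293 0.755 -0.586
  outer loop
   vertex 1.6 5.2 3.0
   vertex 5.3 1.9 0.6
   vertex 1.0 5.2 2.7
  endloop
 endfacet
 facet normal 0.740 0.568 0.359
  outer loop
   vertex 1.6 5.2 3.0
   vertex 2.8 2.5 4.8
   vertex 5.3 1.9 0.6
  endloop
 endfacet
 facet normal -0.416 0.369 0.831
  outer loop
   vertex 1.6 5.2 3.0
   vertex 1.0 5.2 2.7
   vertex 2.8 2.5 4.8
  endloop
 endfacet
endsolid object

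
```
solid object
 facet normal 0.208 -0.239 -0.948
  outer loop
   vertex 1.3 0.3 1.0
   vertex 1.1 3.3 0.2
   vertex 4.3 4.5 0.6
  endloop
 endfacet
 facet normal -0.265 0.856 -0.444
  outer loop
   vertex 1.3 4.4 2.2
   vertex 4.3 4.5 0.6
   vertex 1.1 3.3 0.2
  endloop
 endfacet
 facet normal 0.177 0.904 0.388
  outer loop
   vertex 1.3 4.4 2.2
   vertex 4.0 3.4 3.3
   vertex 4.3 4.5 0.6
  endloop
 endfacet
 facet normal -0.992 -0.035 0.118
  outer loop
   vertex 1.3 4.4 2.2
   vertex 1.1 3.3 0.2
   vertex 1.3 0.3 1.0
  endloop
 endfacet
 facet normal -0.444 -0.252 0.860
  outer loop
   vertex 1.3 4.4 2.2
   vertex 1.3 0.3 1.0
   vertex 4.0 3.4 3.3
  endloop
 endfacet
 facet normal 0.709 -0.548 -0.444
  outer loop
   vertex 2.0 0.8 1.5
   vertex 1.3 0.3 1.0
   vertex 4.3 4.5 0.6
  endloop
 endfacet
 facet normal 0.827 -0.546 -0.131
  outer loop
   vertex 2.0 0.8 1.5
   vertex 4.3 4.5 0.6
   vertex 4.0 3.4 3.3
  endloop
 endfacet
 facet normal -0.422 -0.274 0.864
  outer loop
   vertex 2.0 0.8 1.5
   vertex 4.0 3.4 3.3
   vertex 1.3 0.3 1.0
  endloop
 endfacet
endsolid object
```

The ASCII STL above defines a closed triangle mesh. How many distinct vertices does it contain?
6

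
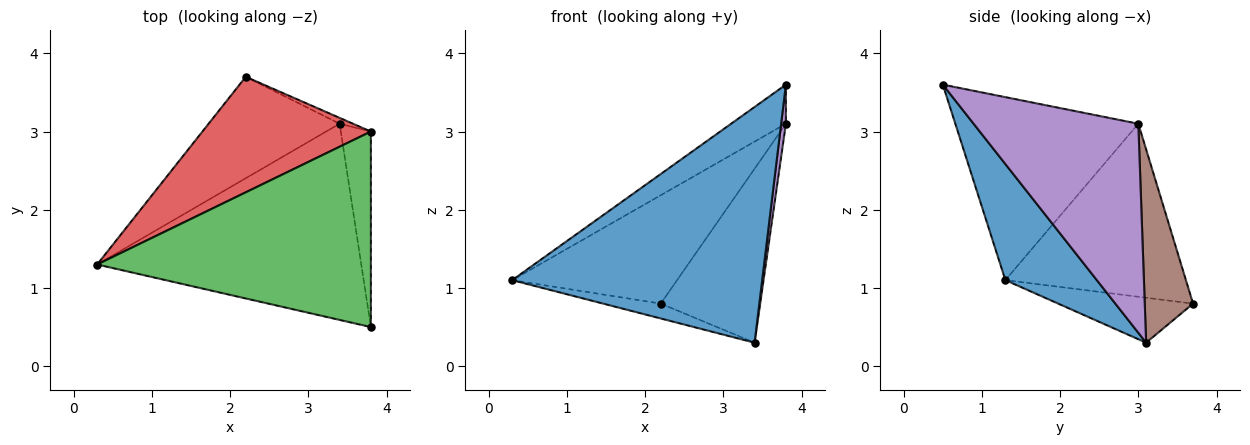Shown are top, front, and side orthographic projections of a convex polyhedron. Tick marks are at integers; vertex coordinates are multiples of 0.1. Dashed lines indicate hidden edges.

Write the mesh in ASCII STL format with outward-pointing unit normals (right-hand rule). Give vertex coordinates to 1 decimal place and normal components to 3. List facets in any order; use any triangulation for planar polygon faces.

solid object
 facet normal 0.271 -0.740 -0.616
  outer loop
   vertex 3.4 3.1 0.3
   vertex 3.8 0.5 3.6
   vertex 0.3 1.3 1.1
  endloop
 endfacet
 facet normal -0.322 0.137 -0.937
  outer loop
   vertex 3.4 3.1 0.3
   vertex 0.3 1.3 1.1
   vertex 2.2 3.7 0.8
  endloop
 endfacet
 facet normal -0.548 0.164 0.820
  outer loop
   vertex 3.8 3.0 3.1
   vertex 0.3 1.3 1.1
   vertex 3.8 0.5 3.6
  endloop
 endfacet
 facet normal -0.600 0.548 0.584
  outer loop
   vertex 3.8 3.0 3.1
   vertex 2.2 3.7 0.8
   vertex 0.3 1.3 1.1
  endloop
 endfacet
 facet normal 0.989 -0.028 -0.142
  outer loop
   vertex 3.8 3.0 3.1
   vertex 3.8 0.5 3.6
   vertex 3.4 3.1 0.3
  endloop
 endfacet
 facet normal 0.437 0.899 -0.030
  outer loop
   vertex 3.8 3.0 3.1
   vertex 3.4 3.1 0.3
   vertex 2.2 3.7 0.8
  endloop
 endfacet
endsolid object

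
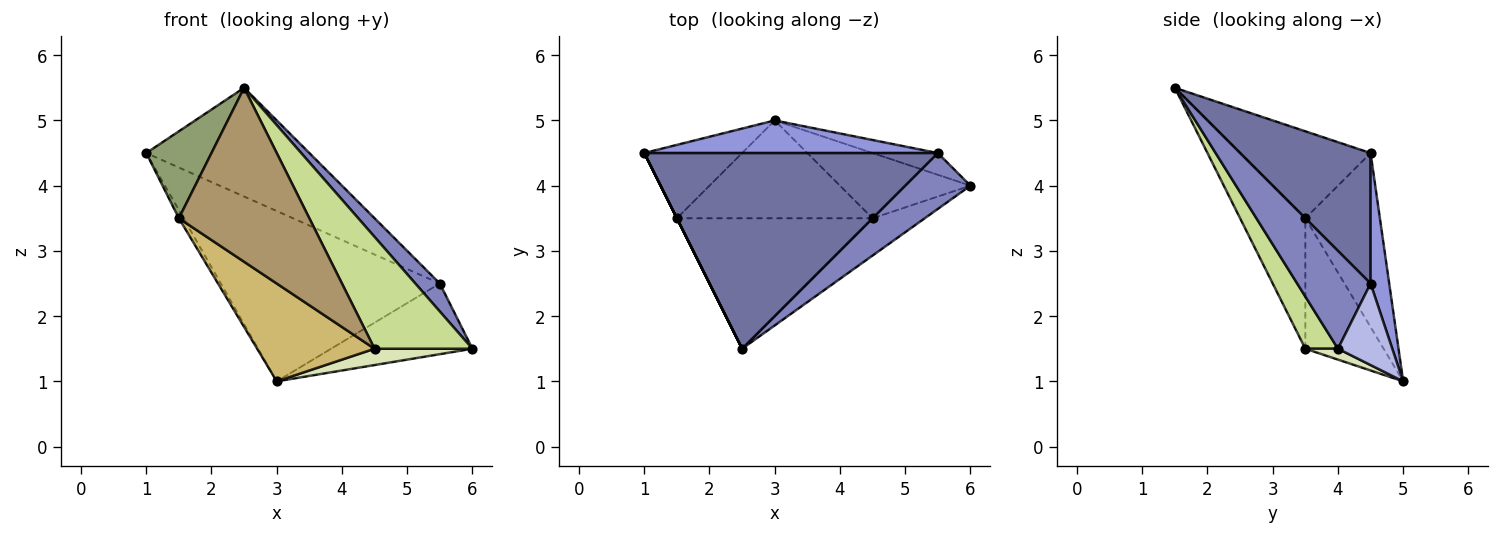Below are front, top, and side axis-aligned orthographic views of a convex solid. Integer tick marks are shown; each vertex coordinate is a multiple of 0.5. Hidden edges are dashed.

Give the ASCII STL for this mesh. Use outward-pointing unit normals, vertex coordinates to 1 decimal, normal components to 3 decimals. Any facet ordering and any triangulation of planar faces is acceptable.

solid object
 facet normal 0.362 0.453 0.815
  outer loop
   vertex 5.5 4.5 2.5
   vertex 1.0 4.5 4.5
   vertex 2.5 1.5 5.5
  endloop
 endfacet
 facet normal 0.802 -0.267 0.535
  outer loop
   vertex 5.5 4.5 2.5
   vertex 2.5 1.5 5.5
   vertex 6.0 4.0 1.5
  endloop
 endfacet
 facet normal 0.083 0.979 0.187
  outer loop
   vertex 5.5 4.5 2.5
   vertex 3.0 5.0 1.0
   vertex 1.0 4.5 4.5
  endloop
 endfacet
 facet normal 0.345 0.897 -0.276
  outer loop
   vertex 5.5 4.5 2.5
   vertex 6.0 4.0 1.5
   vertex 3.0 5.0 1.0
  endloop
 endfacet
 facet normal -0.894 -0.447 0.000
  outer loop
   vertex 1.5 3.5 3.5
   vertex 2.5 1.5 5.5
   vertex 1.0 4.5 4.5
  endloop
 endfacet
 facet normal -0.870 0.054 -0.490
  outer loop
   vertex 1.5 3.5 3.5
   vertex 1.0 4.5 4.5
   vertex 3.0 5.0 1.0
  endloop
 endfacet
 facet normal 0.302 -0.905 -0.302
  outer loop
   vertex 4.5 3.5 1.5
   vertex 6.0 4.0 1.5
   vertex 2.5 1.5 5.5
  endloop
 endfacet
 facet normal 0.081 -0.242 -0.967
  outer loop
   vertex 4.5 3.5 1.5
   vertex 3.0 5.0 1.0
   vertex 6.0 4.0 1.5
  endloop
 endfacet
 facet normal -0.371 -0.743 -0.557
  outer loop
   vertex 4.5 3.5 1.5
   vertex 2.5 1.5 5.5
   vertex 1.5 3.5 3.5
  endloop
 endfacet
 facet normal -0.426 -0.640 -0.640
  outer loop
   vertex 4.5 3.5 1.5
   vertex 1.5 3.5 3.5
   vertex 3.0 5.0 1.0
  endloop
 endfacet
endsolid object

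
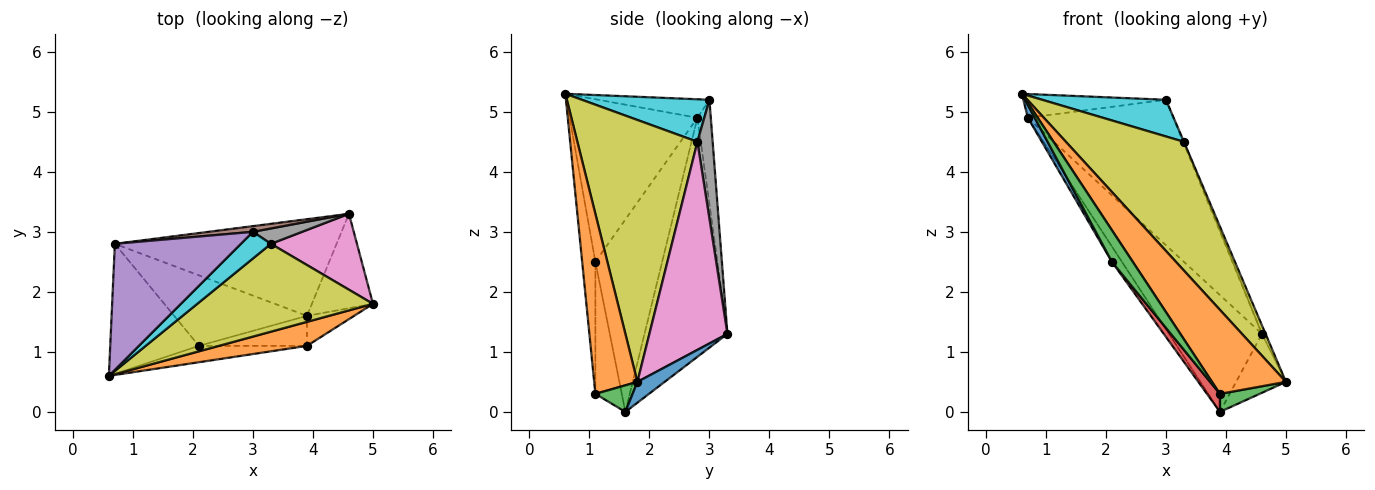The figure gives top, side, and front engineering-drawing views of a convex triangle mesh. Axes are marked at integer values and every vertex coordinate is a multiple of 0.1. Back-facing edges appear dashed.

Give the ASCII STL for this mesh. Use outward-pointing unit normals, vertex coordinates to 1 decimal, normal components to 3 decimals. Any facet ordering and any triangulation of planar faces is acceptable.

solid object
 facet normal 0.278 0.509 -0.815
  outer loop
   vertex 3.9 1.6 0.0
   vertex 4.6 3.3 1.3
   vertex 5.0 1.8 0.5
  endloop
 endfacet
 facet normal 0.490 -0.838 0.239
  outer loop
   vertex 3.9 1.1 0.3
   vertex 5.0 1.8 0.5
   vertex 0.6 0.6 5.3
  endloop
 endfacet
 facet normal 0.435 -0.463 -0.772
  outer loop
   vertex 3.9 1.1 0.3
   vertex 3.9 1.6 0.0
   vertex 5.0 1.8 0.5
  endloop
 endfacet
 facet normal -0.566 0.635 -0.525
  outer loop
   vertex 0.7 2.8 4.9
   vertex 4.6 3.3 1.3
   vertex 3.9 1.6 0.0
  endloop
 endfacet
 facet normal -0.143 0.183 0.973
  outer loop
   vertex 0.7 2.8 4.9
   vertex 0.6 0.6 5.3
   vertex 3.0 3.0 5.2
  endloop
 endfacet
 facet normal -0.092 0.995 0.039
  outer loop
   vertex 0.7 2.8 4.9
   vertex 3.0 3.0 5.2
   vertex 4.6 3.3 1.3
  endloop
 endfacet
 facet normal 0.923 0.043 0.382
  outer loop
   vertex 3.3 2.8 4.5
   vertex 5.0 1.8 0.5
   vertex 4.6 3.3 1.3
  endloop
 endfacet
 facet normal 0.923 0.047 0.382
  outer loop
   vertex 3.3 2.8 4.5
   vertex 4.6 3.3 1.3
   vertex 3.0 3.0 5.2
  endloop
 endfacet
 facet normal 0.643 -0.633 0.431
  outer loop
   vertex 3.3 2.8 4.5
   vertex 0.6 0.6 5.3
   vertex 5.0 1.8 0.5
  endloop
 endfacet
 facet normal 0.640 -0.621 0.452
  outer loop
   vertex 3.3 2.8 4.5
   vertex 3.0 3.0 5.2
   vertex 0.6 0.6 5.3
  endloop
 endfacet
 facet normal -0.877 -0.047 -0.478
  outer loop
   vertex 2.1 1.1 2.5
   vertex 0.6 0.6 5.3
   vertex 0.7 2.8 4.9
  endloop
 endfacet
 facet normal -0.817 0.123 -0.564
  outer loop
   vertex 2.1 1.1 2.5
   vertex 0.7 2.8 4.9
   vertex 3.9 1.6 0.0
  endloop
 endfacet
 facet normal -0.490 -0.774 -0.401
  outer loop
   vertex 2.1 1.1 2.5
   vertex 3.9 1.1 0.3
   vertex 0.6 0.6 5.3
  endloop
 endfacet
 facet normal -0.723 -0.355 -0.592
  outer loop
   vertex 2.1 1.1 2.5
   vertex 3.9 1.6 0.0
   vertex 3.9 1.1 0.3
  endloop
 endfacet
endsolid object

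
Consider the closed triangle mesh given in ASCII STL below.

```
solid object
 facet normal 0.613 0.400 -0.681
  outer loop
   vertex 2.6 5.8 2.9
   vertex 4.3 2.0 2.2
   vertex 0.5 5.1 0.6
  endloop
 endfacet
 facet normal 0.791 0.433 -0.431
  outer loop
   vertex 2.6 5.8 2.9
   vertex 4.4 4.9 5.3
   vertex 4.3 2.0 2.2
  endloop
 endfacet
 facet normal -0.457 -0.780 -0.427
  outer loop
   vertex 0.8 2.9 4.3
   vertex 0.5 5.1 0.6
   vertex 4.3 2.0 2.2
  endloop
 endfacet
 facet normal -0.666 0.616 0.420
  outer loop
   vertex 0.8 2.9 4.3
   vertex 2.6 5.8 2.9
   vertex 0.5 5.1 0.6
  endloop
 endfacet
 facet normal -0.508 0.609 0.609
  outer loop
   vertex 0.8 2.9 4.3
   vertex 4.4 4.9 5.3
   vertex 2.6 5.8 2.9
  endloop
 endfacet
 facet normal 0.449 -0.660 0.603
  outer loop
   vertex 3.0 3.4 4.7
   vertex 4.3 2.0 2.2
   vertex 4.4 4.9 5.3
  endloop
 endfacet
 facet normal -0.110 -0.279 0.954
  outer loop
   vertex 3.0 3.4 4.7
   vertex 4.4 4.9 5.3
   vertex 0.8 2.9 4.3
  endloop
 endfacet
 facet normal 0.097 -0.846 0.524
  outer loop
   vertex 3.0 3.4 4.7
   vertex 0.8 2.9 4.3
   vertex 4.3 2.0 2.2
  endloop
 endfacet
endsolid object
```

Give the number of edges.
12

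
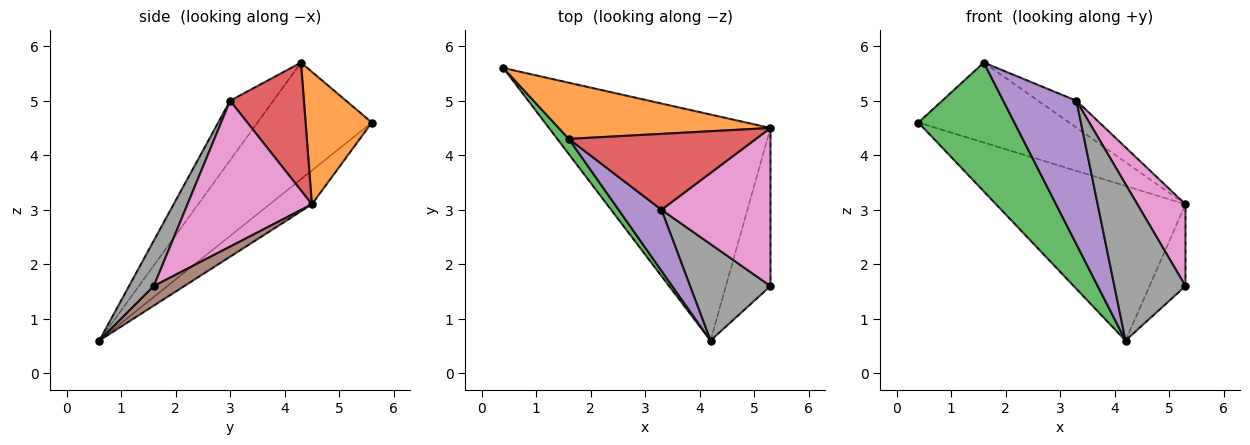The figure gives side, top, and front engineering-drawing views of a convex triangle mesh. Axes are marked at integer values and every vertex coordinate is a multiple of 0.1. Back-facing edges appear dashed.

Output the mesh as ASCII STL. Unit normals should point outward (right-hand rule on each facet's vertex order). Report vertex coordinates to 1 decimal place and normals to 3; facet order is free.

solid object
 facet normal -0.125 0.560 -0.819
  outer loop
   vertex 4.2 0.6 0.6
   vertex 0.4 5.6 4.6
   vertex 5.3 4.5 3.1
  endloop
 endfacet
 facet normal 0.338 0.770 0.541
  outer loop
   vertex 1.6 4.3 5.7
   vertex 5.3 4.5 3.1
   vertex 0.4 5.6 4.6
  endloop
 endfacet
 facet normal -0.764 -0.641 0.076
  outer loop
   vertex 1.6 4.3 5.7
   vertex 0.4 5.6 4.6
   vertex 4.2 0.6 0.6
  endloop
 endfacet
 facet normal 0.541 0.281 0.792
  outer loop
   vertex 3.3 3.0 5.0
   vertex 5.3 4.5 3.1
   vertex 1.6 4.3 5.7
  endloop
 endfacet
 facet normal -0.477 -0.809 0.344
  outer loop
   vertex 3.3 3.0 5.0
   vertex 1.6 4.3 5.7
   vertex 4.2 0.6 0.6
  endloop
 endfacet
 facet normal 0.363 0.428 -0.828
  outer loop
   vertex 5.3 1.6 1.6
   vertex 4.2 0.6 0.6
   vertex 5.3 4.5 3.1
  endloop
 endfacet
 facet normal 0.765 -0.296 0.572
  outer loop
   vertex 5.3 1.6 1.6
   vertex 5.3 4.5 3.1
   vertex 3.3 3.0 5.0
  endloop
 endfacet
 facet normal 0.284 -0.816 0.503
  outer loop
   vertex 5.3 1.6 1.6
   vertex 3.3 3.0 5.0
   vertex 4.2 0.6 0.6
  endloop
 endfacet
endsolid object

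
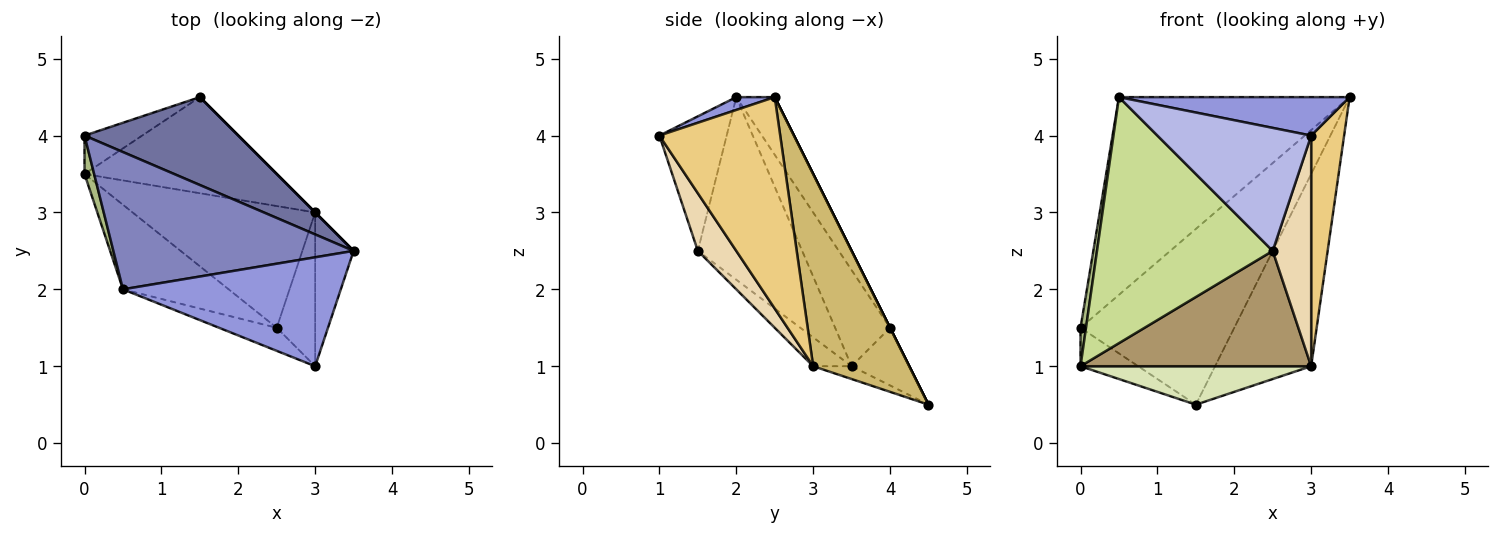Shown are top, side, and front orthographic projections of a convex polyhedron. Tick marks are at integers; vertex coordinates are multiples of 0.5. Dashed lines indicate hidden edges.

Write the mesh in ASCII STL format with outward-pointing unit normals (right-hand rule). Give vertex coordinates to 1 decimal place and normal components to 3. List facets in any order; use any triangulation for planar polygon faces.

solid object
 facet normal 0.000 0.894 0.447
  outer loop
   vertex 1.5 4.5 0.5
   vertex 0.0 4.0 1.5
   vertex 3.5 2.5 4.5
  endloop
 endfacet
 facet normal -0.136 0.814 0.565
  outer loop
   vertex 0.5 2.0 4.5
   vertex 3.5 2.5 4.5
   vertex 0.0 4.0 1.5
  endloop
 endfacet
 facet normal 0.055 -0.332 0.942
  outer loop
   vertex 0.5 2.0 4.5
   vertex 3.0 1.0 4.0
   vertex 3.5 2.5 4.5
  endloop
 endfacet
 facet normal -0.395 -0.903 -0.169
  outer loop
   vertex 2.5 1.5 2.5
   vertex 3.0 1.0 4.0
   vertex 0.5 2.0 4.5
  endloop
 endfacet
 facet normal -0.577 0.577 -0.577
  outer loop
   vertex 0.0 3.5 1.0
   vertex 0.0 4.0 1.5
   vertex 1.5 4.5 0.5
  endloop
 endfacet
 facet normal -0.990 -0.099 0.099
  outer loop
   vertex 0.0 3.5 1.0
   vertex 0.5 2.0 4.5
   vertex 0.0 4.0 1.5
  endloop
 endfacet
 facet normal -0.490 -0.825 -0.283
  outer loop
   vertex 0.0 3.5 1.0
   vertex 2.5 1.5 2.5
   vertex 0.5 2.0 4.5
  endloop
 endfacet
 facet normal -0.062 -0.371 -0.927
  outer loop
   vertex 3.0 3.0 1.0
   vertex 0.0 3.5 1.0
   vertex 1.5 4.5 0.5
  endloop
 endfacet
 facet normal -0.114 -0.683 -0.721
  outer loop
   vertex 3.0 3.0 1.0
   vertex 2.5 1.5 2.5
   vertex 0.0 3.5 1.0
  endloop
 endfacet
 facet normal 0.707 0.707 0.000
  outer loop
   vertex 3.0 3.0 1.0
   vertex 1.5 4.5 0.5
   vertex 3.5 2.5 4.5
  endloop
 endfacet
 facet normal 0.950 -0.259 -0.173
  outer loop
   vertex 3.0 3.0 1.0
   vertex 3.5 2.5 4.5
   vertex 3.0 1.0 4.0
  endloop
 endfacet
 facet normal 0.640 -0.640 -0.426
  outer loop
   vertex 3.0 3.0 1.0
   vertex 3.0 1.0 4.0
   vertex 2.5 1.5 2.5
  endloop
 endfacet
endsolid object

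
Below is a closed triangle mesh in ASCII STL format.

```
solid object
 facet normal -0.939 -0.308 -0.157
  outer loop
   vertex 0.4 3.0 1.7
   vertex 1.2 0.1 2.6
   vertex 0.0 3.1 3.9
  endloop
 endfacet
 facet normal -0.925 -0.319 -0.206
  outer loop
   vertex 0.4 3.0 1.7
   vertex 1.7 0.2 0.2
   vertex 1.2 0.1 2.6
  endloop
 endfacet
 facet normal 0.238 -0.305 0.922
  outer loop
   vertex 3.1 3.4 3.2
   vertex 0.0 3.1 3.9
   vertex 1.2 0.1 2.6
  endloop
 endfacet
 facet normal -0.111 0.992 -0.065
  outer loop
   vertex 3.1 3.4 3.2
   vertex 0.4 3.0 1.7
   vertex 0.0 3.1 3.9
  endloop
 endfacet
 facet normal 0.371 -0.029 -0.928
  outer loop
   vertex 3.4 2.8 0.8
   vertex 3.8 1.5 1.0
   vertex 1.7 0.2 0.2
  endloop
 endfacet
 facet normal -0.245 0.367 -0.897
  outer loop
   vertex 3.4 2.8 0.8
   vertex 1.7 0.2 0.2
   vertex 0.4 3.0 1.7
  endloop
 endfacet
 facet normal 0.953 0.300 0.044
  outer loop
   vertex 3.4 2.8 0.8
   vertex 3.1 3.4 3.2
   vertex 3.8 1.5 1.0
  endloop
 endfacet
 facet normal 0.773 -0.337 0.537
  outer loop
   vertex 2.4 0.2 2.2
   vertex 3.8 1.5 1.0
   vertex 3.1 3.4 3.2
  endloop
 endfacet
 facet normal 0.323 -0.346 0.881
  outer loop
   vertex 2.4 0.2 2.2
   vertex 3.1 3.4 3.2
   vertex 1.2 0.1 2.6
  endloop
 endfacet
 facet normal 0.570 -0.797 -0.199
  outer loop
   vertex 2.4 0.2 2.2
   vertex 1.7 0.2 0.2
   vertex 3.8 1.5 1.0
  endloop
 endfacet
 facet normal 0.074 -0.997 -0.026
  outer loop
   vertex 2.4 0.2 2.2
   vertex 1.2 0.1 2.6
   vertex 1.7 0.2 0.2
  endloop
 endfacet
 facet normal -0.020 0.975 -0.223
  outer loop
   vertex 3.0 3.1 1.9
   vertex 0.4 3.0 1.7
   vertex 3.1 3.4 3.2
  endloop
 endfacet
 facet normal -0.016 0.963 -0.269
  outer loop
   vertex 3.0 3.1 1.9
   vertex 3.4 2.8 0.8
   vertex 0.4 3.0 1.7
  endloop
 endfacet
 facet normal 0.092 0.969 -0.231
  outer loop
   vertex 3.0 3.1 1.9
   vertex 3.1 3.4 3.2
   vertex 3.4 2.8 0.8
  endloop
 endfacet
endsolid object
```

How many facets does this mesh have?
14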